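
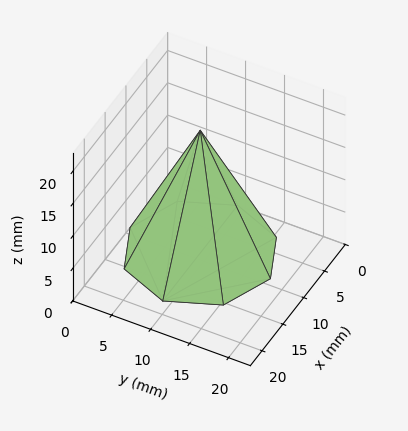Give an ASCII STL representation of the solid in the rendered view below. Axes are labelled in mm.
Reading the render: the shape is a regular 8-sided pyramid, base circumscribed radius ≈ 9 mm, apex at z ≈ 19 mm (dimensions read to the nearest mm from the axis ticks). For the STL, each face is triangulated and given an outward normal.

solid part
  facet normal 0.0000 0.0000 -1.0000
    outer loop
      vertex 9.000 18.000 0.000
      vertex 15.364 15.364 0.000
      vertex 18.000 9.000 0.000
    endloop
  endfacet
  facet normal 0.0000 0.0000 -1.0000
    outer loop
      vertex 2.636 15.364 0.000
      vertex 9.000 18.000 0.000
      vertex 18.000 9.000 0.000
    endloop
  endfacet
  facet normal 0.0000 0.0000 -1.0000
    outer loop
      vertex 0.000 9.000 0.000
      vertex 2.636 15.364 0.000
      vertex 18.000 9.000 0.000
    endloop
  endfacet
  facet normal 0.0000 0.0000 -1.0000
    outer loop
      vertex 2.636 2.636 0.000
      vertex 0.000 9.000 0.000
      vertex 18.000 9.000 0.000
    endloop
  endfacet
  facet normal 0.0000 0.0000 -1.0000
    outer loop
      vertex 9.000 0.000 0.000
      vertex 2.636 2.636 0.000
      vertex 18.000 9.000 0.000
    endloop
  endfacet
  facet normal 0.0000 0.0000 -1.0000
    outer loop
      vertex 15.364 2.636 0.000
      vertex 9.000 0.000 0.000
      vertex 18.000 9.000 0.000
    endloop
  endfacet
  facet normal 0.8464 0.3506 0.4009
    outer loop
      vertex 18.000 9.000 0.000
      vertex 15.364 15.364 0.000
      vertex 9.000 9.000 19.000
    endloop
  endfacet
  facet normal 0.3506 0.8464 0.4009
    outer loop
      vertex 15.364 15.364 0.000
      vertex 9.000 18.000 0.000
      vertex 9.000 9.000 19.000
    endloop
  endfacet
  facet normal -0.3506 0.8464 0.4009
    outer loop
      vertex 9.000 18.000 0.000
      vertex 2.636 15.364 0.000
      vertex 9.000 9.000 19.000
    endloop
  endfacet
  facet normal -0.8464 0.3506 0.4009
    outer loop
      vertex 2.636 15.364 0.000
      vertex 0.000 9.000 0.000
      vertex 9.000 9.000 19.000
    endloop
  endfacet
  facet normal -0.8464 -0.3506 0.4009
    outer loop
      vertex 0.000 9.000 0.000
      vertex 2.636 2.636 0.000
      vertex 9.000 9.000 19.000
    endloop
  endfacet
  facet normal -0.3506 -0.8464 0.4009
    outer loop
      vertex 2.636 2.636 0.000
      vertex 9.000 0.000 0.000
      vertex 9.000 9.000 19.000
    endloop
  endfacet
  facet normal 0.3506 -0.8464 0.4009
    outer loop
      vertex 9.000 0.000 0.000
      vertex 15.364 2.636 0.000
      vertex 9.000 9.000 19.000
    endloop
  endfacet
  facet normal 0.8464 -0.3506 0.4009
    outer loop
      vertex 15.364 2.636 0.000
      vertex 18.000 9.000 0.000
      vertex 9.000 9.000 19.000
    endloop
  endfacet
endsolid part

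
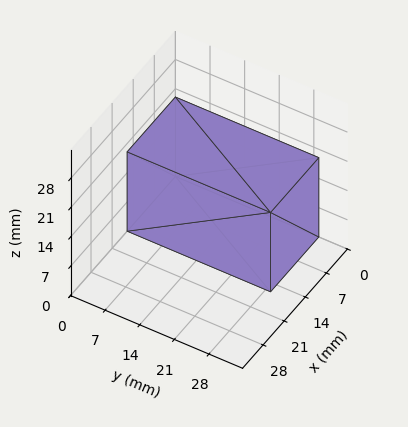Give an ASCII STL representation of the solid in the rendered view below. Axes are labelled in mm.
Reading the render: the shape is a rectangular box, roughly 16 × 29 mm footprint and 19 mm tall (dimensions read to the nearest mm from the axis ticks). For the STL, each face is triangulated and given an outward normal.

solid part
  facet normal 0.0000 0.0000 -1.0000
    outer loop
      vertex 16.00 29.00 0.00
      vertex 16.00 0.00 0.00
      vertex 0.00 0.00 0.00
    endloop
  endfacet
  facet normal 0.0000 0.0000 -1.0000
    outer loop
      vertex 0.00 29.00 0.00
      vertex 16.00 29.00 0.00
      vertex 0.00 0.00 0.00
    endloop
  endfacet
  facet normal 0.0000 0.0000 1.0000
    outer loop
      vertex 0.00 0.00 19.00
      vertex 16.00 0.00 19.00
      vertex 16.00 29.00 19.00
    endloop
  endfacet
  facet normal 0.0000 0.0000 1.0000
    outer loop
      vertex 0.00 0.00 19.00
      vertex 16.00 29.00 19.00
      vertex 0.00 29.00 19.00
    endloop
  endfacet
  facet normal 0.0000 -1.0000 0.0000
    outer loop
      vertex 0.00 0.00 0.00
      vertex 16.00 0.00 0.00
      vertex 16.00 0.00 19.00
    endloop
  endfacet
  facet normal 0.0000 -1.0000 0.0000
    outer loop
      vertex 0.00 0.00 0.00
      vertex 16.00 0.00 19.00
      vertex 0.00 0.00 19.00
    endloop
  endfacet
  facet normal 0.0000 1.0000 0.0000
    outer loop
      vertex 16.00 29.00 19.00
      vertex 16.00 29.00 0.00
      vertex 0.00 29.00 0.00
    endloop
  endfacet
  facet normal 0.0000 1.0000 0.0000
    outer loop
      vertex 0.00 29.00 19.00
      vertex 16.00 29.00 19.00
      vertex 0.00 29.00 0.00
    endloop
  endfacet
  facet normal -1.0000 0.0000 0.0000
    outer loop
      vertex 0.00 29.00 19.00
      vertex 0.00 29.00 0.00
      vertex 0.00 0.00 0.00
    endloop
  endfacet
  facet normal -1.0000 0.0000 0.0000
    outer loop
      vertex 0.00 0.00 19.00
      vertex 0.00 29.00 19.00
      vertex 0.00 0.00 0.00
    endloop
  endfacet
  facet normal 1.0000 0.0000 0.0000
    outer loop
      vertex 16.00 0.00 0.00
      vertex 16.00 29.00 0.00
      vertex 16.00 29.00 19.00
    endloop
  endfacet
  facet normal 1.0000 0.0000 0.0000
    outer loop
      vertex 16.00 0.00 0.00
      vertex 16.00 29.00 19.00
      vertex 16.00 0.00 19.00
    endloop
  endfacet
endsolid part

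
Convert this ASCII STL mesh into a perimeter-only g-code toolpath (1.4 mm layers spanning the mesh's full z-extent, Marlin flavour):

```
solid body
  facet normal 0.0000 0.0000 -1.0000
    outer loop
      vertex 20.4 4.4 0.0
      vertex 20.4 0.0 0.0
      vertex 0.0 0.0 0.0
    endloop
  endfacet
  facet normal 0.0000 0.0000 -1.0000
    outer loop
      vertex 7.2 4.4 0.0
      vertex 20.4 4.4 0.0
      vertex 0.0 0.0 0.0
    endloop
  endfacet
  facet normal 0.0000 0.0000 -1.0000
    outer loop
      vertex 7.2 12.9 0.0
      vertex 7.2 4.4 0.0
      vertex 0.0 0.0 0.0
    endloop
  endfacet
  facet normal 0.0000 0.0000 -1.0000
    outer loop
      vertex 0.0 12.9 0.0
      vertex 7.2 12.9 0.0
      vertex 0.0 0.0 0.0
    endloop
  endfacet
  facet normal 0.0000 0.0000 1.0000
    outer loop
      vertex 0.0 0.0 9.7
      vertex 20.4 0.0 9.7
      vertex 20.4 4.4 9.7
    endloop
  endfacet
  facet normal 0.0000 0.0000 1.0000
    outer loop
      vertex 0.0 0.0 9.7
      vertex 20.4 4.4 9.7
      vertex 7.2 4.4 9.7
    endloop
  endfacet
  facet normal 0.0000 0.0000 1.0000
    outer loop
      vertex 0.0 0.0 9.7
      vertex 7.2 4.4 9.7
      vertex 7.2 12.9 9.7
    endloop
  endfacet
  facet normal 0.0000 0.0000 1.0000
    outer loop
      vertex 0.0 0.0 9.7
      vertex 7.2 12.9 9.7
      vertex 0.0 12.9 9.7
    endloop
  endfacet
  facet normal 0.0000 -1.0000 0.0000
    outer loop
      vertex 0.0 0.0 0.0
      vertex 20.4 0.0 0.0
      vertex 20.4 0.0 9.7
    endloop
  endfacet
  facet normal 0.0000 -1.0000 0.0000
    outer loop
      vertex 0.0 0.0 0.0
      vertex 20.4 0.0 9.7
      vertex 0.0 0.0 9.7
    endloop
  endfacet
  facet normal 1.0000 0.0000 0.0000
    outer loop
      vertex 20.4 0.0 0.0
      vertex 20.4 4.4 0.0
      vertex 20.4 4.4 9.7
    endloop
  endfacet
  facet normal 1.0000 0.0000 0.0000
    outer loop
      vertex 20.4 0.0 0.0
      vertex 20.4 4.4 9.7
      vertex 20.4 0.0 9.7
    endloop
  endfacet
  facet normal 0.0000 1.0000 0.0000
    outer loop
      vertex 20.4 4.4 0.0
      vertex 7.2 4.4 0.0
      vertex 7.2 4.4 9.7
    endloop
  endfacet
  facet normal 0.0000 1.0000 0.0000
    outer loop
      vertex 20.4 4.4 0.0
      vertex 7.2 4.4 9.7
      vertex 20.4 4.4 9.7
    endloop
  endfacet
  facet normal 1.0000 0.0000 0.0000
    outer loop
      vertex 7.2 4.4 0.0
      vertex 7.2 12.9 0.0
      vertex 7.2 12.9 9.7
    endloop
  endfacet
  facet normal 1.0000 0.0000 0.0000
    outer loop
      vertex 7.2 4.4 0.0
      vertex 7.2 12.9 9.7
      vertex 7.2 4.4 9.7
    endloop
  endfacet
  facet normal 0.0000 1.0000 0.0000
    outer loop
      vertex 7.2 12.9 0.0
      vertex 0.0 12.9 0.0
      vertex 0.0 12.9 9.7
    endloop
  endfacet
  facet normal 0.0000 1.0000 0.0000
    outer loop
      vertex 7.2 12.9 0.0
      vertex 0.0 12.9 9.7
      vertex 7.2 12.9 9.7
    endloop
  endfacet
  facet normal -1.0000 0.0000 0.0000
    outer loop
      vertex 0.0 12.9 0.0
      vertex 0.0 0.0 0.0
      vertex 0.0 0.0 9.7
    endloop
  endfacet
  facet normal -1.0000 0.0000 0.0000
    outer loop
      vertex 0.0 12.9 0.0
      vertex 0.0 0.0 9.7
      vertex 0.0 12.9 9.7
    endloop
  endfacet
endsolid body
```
; perimeter-only toolpath
G21 ; units = mm
G90 ; absolute positioning
G28 ; home
; layer 1
G0 Z1.4
G0 X0.0 Y0.0
G1 X20.4 Y0.0
G1 X20.4 Y4.4
G1 X7.2 Y4.4
G1 X7.2 Y12.9
G1 X0.0 Y12.9
G1 X0.0 Y0.0
; layer 2
G0 Z2.8
G0 X0.0 Y0.0
G1 X20.4 Y0.0
G1 X20.4 Y4.4
G1 X7.2 Y4.4
G1 X7.2 Y12.9
G1 X0.0 Y12.9
G1 X0.0 Y0.0
; layer 3
G0 Z4.2
G0 X0.0 Y0.0
G1 X20.4 Y0.0
G1 X20.4 Y4.4
G1 X7.2 Y4.4
G1 X7.2 Y12.9
G1 X0.0 Y12.9
G1 X0.0 Y0.0
; layer 4
G0 Z5.5
G0 X0.0 Y0.0
G1 X20.4 Y0.0
G1 X20.4 Y4.4
G1 X7.2 Y4.4
G1 X7.2 Y12.9
G1 X0.0 Y12.9
G1 X0.0 Y0.0
; layer 5
G0 Z6.9
G0 X0.0 Y0.0
G1 X20.4 Y0.0
G1 X20.4 Y4.4
G1 X7.2 Y4.4
G1 X7.2 Y12.9
G1 X0.0 Y12.9
G1 X0.0 Y0.0
; layer 6
G0 Z8.3
G0 X0.0 Y0.0
G1 X20.4 Y0.0
G1 X20.4 Y4.4
G1 X7.2 Y4.4
G1 X7.2 Y12.9
G1 X0.0 Y12.9
G1 X0.0 Y0.0
; layer 7
G0 Z9.7
G0 X0.0 Y0.0
G1 X20.4 Y0.0
G1 X20.4 Y4.4
G1 X7.2 Y4.4
G1 X7.2 Y12.9
G1 X0.0 Y12.9
G1 X0.0 Y0.0
M2 ; end

The solid is an L-shaped prism: outer 20.4 × 12.9 mm, arm thicknesses ≈ 4.4 mm (horizontal) and 7.2 mm (vertical), extruded 9.7 mm in z. Slicing at Δz = 1.4 mm — 7 equal slices spanning the solid's height, so layer i sits at z = i·h/7 — gives 7 non-empty perimeters. Each is a 6-segment closed polygon; G0 lifts to the layer z and rapids to the start vertex, then G1 traces the edges.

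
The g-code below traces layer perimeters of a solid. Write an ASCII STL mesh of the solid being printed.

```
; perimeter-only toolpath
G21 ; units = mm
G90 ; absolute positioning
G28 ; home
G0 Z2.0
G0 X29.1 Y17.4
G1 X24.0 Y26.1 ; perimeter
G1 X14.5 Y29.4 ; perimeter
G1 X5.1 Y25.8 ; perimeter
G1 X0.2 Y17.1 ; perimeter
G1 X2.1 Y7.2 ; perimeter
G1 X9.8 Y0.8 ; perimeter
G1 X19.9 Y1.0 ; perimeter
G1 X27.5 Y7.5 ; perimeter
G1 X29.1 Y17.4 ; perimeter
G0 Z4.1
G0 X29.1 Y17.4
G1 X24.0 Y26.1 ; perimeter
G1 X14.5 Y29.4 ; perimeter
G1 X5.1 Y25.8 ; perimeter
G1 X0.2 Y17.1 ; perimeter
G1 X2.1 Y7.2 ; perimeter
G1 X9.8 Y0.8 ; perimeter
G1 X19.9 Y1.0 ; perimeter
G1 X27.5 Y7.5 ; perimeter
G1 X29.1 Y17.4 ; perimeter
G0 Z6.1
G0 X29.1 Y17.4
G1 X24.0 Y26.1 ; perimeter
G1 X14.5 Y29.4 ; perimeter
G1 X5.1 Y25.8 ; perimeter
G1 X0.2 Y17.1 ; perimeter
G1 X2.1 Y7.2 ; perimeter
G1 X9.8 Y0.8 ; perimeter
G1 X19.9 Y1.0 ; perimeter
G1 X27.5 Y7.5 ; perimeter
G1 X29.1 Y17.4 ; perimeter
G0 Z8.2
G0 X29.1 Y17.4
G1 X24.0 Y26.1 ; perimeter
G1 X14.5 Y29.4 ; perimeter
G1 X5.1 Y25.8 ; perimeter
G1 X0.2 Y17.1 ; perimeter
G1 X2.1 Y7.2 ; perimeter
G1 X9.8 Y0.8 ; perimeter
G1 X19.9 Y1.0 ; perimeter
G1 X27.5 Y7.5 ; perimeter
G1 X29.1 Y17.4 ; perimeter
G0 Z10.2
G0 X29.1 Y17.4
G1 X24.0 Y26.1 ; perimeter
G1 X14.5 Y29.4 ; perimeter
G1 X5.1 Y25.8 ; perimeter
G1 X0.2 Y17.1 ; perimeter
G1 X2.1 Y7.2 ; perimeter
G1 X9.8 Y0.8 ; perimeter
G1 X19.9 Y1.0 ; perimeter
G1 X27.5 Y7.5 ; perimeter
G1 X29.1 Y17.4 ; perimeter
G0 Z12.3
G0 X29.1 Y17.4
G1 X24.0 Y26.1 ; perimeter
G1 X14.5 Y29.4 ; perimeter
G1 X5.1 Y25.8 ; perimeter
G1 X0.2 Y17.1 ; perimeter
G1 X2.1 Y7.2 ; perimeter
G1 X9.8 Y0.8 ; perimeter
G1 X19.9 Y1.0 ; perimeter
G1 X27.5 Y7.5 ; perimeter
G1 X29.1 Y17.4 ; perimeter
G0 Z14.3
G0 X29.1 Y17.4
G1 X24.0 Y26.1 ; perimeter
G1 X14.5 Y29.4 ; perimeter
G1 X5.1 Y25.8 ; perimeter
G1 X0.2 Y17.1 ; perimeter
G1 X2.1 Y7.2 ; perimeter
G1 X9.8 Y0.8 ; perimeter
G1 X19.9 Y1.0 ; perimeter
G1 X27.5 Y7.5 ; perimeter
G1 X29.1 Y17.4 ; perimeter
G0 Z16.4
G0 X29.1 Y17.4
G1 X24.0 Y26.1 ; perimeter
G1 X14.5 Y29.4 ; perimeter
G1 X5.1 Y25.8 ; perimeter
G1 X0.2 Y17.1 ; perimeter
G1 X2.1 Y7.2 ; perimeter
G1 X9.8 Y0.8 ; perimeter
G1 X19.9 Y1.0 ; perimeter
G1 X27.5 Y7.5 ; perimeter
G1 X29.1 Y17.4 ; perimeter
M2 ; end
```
solid part
  facet normal 0.0000 0.0000 -1.0000
    outer loop
      vertex 14.5 29.4 0.0
      vertex 24.0 26.1 0.0
      vertex 29.1 17.4 0.0
    endloop
  endfacet
  facet normal 0.0000 0.0000 -1.0000
    outer loop
      vertex 5.1 25.8 0.0
      vertex 14.5 29.4 0.0
      vertex 29.1 17.4 0.0
    endloop
  endfacet
  facet normal 0.0000 0.0000 -1.0000
    outer loop
      vertex 0.2 17.1 0.0
      vertex 5.1 25.8 0.0
      vertex 29.1 17.4 0.0
    endloop
  endfacet
  facet normal 0.0000 0.0000 -1.0000
    outer loop
      vertex 2.1 7.2 0.0
      vertex 0.2 17.1 0.0
      vertex 29.1 17.4 0.0
    endloop
  endfacet
  facet normal 0.0000 0.0000 -1.0000
    outer loop
      vertex 9.8 0.8 0.0
      vertex 2.1 7.2 0.0
      vertex 29.1 17.4 0.0
    endloop
  endfacet
  facet normal 0.0000 0.0000 -1.0000
    outer loop
      vertex 19.9 1.0 0.0
      vertex 9.8 0.8 0.0
      vertex 29.1 17.4 0.0
    endloop
  endfacet
  facet normal 0.0000 0.0000 -1.0000
    outer loop
      vertex 27.5 7.5 0.0
      vertex 19.9 1.0 0.0
      vertex 29.1 17.4 0.0
    endloop
  endfacet
  facet normal 0.0000 0.0000 1.0000
    outer loop
      vertex 29.1 17.4 16.4
      vertex 24.0 26.1 16.4
      vertex 14.5 29.4 16.4
    endloop
  endfacet
  facet normal 0.0000 0.0000 1.0000
    outer loop
      vertex 29.1 17.4 16.4
      vertex 14.5 29.4 16.4
      vertex 5.1 25.8 16.4
    endloop
  endfacet
  facet normal 0.0000 0.0000 1.0000
    outer loop
      vertex 29.1 17.4 16.4
      vertex 5.1 25.8 16.4
      vertex 0.2 17.1 16.4
    endloop
  endfacet
  facet normal 0.0000 0.0000 1.0000
    outer loop
      vertex 29.1 17.4 16.4
      vertex 0.2 17.1 16.4
      vertex 2.1 7.2 16.4
    endloop
  endfacet
  facet normal 0.0000 0.0000 1.0000
    outer loop
      vertex 29.1 17.4 16.4
      vertex 2.1 7.2 16.4
      vertex 9.8 0.8 16.4
    endloop
  endfacet
  facet normal 0.0000 0.0000 1.0000
    outer loop
      vertex 29.1 17.4 16.4
      vertex 9.8 0.8 16.4
      vertex 19.9 1.0 16.4
    endloop
  endfacet
  facet normal 0.0000 0.0000 1.0000
    outer loop
      vertex 29.1 17.4 16.4
      vertex 19.9 1.0 16.4
      vertex 27.5 7.5 16.4
    endloop
  endfacet
  facet normal 0.8627 0.5057 0.0000
    outer loop
      vertex 29.1 17.4 0.0
      vertex 24.0 26.1 0.0
      vertex 24.0 26.1 16.4
    endloop
  endfacet
  facet normal 0.8627 0.5057 0.0000
    outer loop
      vertex 29.1 17.4 0.0
      vertex 24.0 26.1 16.4
      vertex 29.1 17.4 16.4
    endloop
  endfacet
  facet normal 0.3281 0.9446 0.0000
    outer loop
      vertex 24.0 26.1 0.0
      vertex 14.5 29.4 0.0
      vertex 14.5 29.4 16.4
    endloop
  endfacet
  facet normal 0.3281 0.9446 0.0000
    outer loop
      vertex 24.0 26.1 0.0
      vertex 14.5 29.4 16.4
      vertex 24.0 26.1 16.4
    endloop
  endfacet
  facet normal -0.3576 0.9339 0.0000
    outer loop
      vertex 14.5 29.4 0.0
      vertex 5.1 25.8 0.0
      vertex 5.1 25.8 16.4
    endloop
  endfacet
  facet normal -0.3576 0.9339 0.0000
    outer loop
      vertex 14.5 29.4 0.0
      vertex 5.1 25.8 16.4
      vertex 14.5 29.4 16.4
    endloop
  endfacet
  facet normal -0.8713 0.4907 0.0000
    outer loop
      vertex 5.1 25.8 0.0
      vertex 0.2 17.1 0.0
      vertex 0.2 17.1 16.4
    endloop
  endfacet
  facet normal -0.8713 0.4907 0.0000
    outer loop
      vertex 5.1 25.8 0.0
      vertex 0.2 17.1 16.4
      vertex 5.1 25.8 16.4
    endloop
  endfacet
  facet normal -0.9821 -0.1885 0.0000
    outer loop
      vertex 0.2 17.1 0.0
      vertex 2.1 7.2 0.0
      vertex 2.1 7.2 16.4
    endloop
  endfacet
  facet normal -0.9821 -0.1885 0.0000
    outer loop
      vertex 0.2 17.1 0.0
      vertex 2.1 7.2 16.4
      vertex 0.2 17.1 16.4
    endloop
  endfacet
  facet normal -0.6392 -0.7690 0.0000
    outer loop
      vertex 2.1 7.2 0.0
      vertex 9.8 0.8 0.0
      vertex 9.8 0.8 16.4
    endloop
  endfacet
  facet normal -0.6392 -0.7690 0.0000
    outer loop
      vertex 2.1 7.2 0.0
      vertex 9.8 0.8 16.4
      vertex 2.1 7.2 16.4
    endloop
  endfacet
  facet normal 0.0198 -0.9998 0.0000
    outer loop
      vertex 9.8 0.8 0.0
      vertex 19.9 1.0 0.0
      vertex 19.9 1.0 16.4
    endloop
  endfacet
  facet normal 0.0198 -0.9998 0.0000
    outer loop
      vertex 9.8 0.8 0.0
      vertex 19.9 1.0 16.4
      vertex 9.8 0.8 16.4
    endloop
  endfacet
  facet normal 0.6500 -0.7600 0.0000
    outer loop
      vertex 19.9 1.0 0.0
      vertex 27.5 7.5 0.0
      vertex 27.5 7.5 16.4
    endloop
  endfacet
  facet normal 0.6500 -0.7600 0.0000
    outer loop
      vertex 19.9 1.0 0.0
      vertex 27.5 7.5 16.4
      vertex 19.9 1.0 16.4
    endloop
  endfacet
  facet normal 0.9872 -0.1595 0.0000
    outer loop
      vertex 27.5 7.5 0.0
      vertex 29.1 17.4 0.0
      vertex 29.1 17.4 16.4
    endloop
  endfacet
  facet normal 0.9872 -0.1595 0.0000
    outer loop
      vertex 27.5 7.5 0.0
      vertex 29.1 17.4 16.4
      vertex 27.5 7.5 16.4
    endloop
  endfacet
endsolid part

The G0 Z moves step by Δz≈2.0 mm. Every layer's G1 loop is the same polygon, so the solid is a straight extrusion of it from z=0 to z≈16.4. Closing with flat bottom and top caps and triangulating gives 32 facets — a regular 9-sided prism (a cylinder approximated with 9 flat sides), circumscribed radius ≈ 14.7 mm, height ≈ 16.4 mm.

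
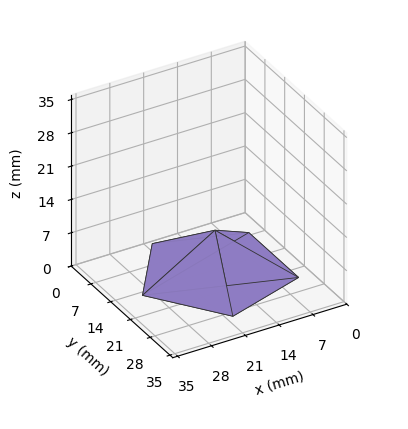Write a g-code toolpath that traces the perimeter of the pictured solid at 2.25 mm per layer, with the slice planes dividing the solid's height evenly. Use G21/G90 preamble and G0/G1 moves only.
Reading the render: the shape is a regular 5-sided pyramid, base circumscribed radius ≈ 15 mm, apex at z ≈ 9 mm (dimensions read to the nearest mm from the axis ticks). For the g-code, the solid's height is divided into equal slices at the stated Δz and each level perimeter traced with G1 moves after a G0 lift.

; perimeter-only toolpath
G21 ; units = mm
G90 ; absolute positioning
G28 ; home
; layer 1
G0 Z2.25
G0 X26.25 Y15.00
G1 X18.48 Y25.70
G1 X5.89 Y21.62
G1 X5.89 Y8.38
G1 X18.48 Y4.30
G1 X26.25 Y15.00
; layer 2
G0 Z4.50
G0 X22.50 Y15.00
G1 X17.32 Y22.13
G1 X8.93 Y19.41
G1 X8.93 Y10.59
G1 X17.32 Y7.87
G1 X22.50 Y15.00
; layer 3
G0 Z6.75
G0 X18.75 Y15.00
G1 X16.16 Y18.57
G1 X11.96 Y17.20
G1 X11.96 Y12.79
G1 X16.16 Y11.43
G1 X18.75 Y15.00
M2 ; end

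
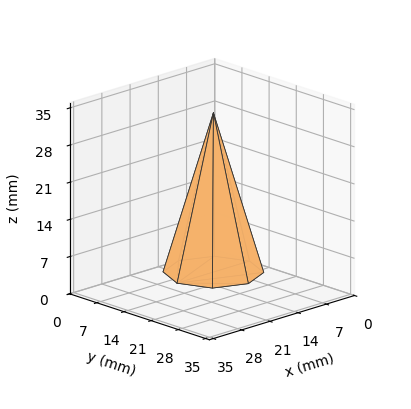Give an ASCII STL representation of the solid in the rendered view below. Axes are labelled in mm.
Reading the render: the shape is a regular 8-sided pyramid, base circumscribed radius ≈ 9 mm, apex at z ≈ 30 mm (dimensions read to the nearest mm from the axis ticks). For the STL, each face is triangulated and given an outward normal.

solid part
  facet normal 0.0000 0.0000 -1.0000
    outer loop
      vertex 9.00 18.00 0.00
      vertex 15.36 15.36 0.00
      vertex 18.00 9.00 0.00
    endloop
  endfacet
  facet normal 0.0000 0.0000 -1.0000
    outer loop
      vertex 2.64 15.36 0.00
      vertex 9.00 18.00 0.00
      vertex 18.00 9.00 0.00
    endloop
  endfacet
  facet normal 0.0000 0.0000 -1.0000
    outer loop
      vertex 0.00 9.00 0.00
      vertex 2.64 15.36 0.00
      vertex 18.00 9.00 0.00
    endloop
  endfacet
  facet normal 0.0000 0.0000 -1.0000
    outer loop
      vertex 2.64 2.64 0.00
      vertex 0.00 9.00 0.00
      vertex 18.00 9.00 0.00
    endloop
  endfacet
  facet normal 0.0000 0.0000 -1.0000
    outer loop
      vertex 9.00 0.00 0.00
      vertex 2.64 2.64 0.00
      vertex 18.00 9.00 0.00
    endloop
  endfacet
  facet normal 0.0000 0.0000 -1.0000
    outer loop
      vertex 15.36 2.64 0.00
      vertex 9.00 0.00 0.00
      vertex 18.00 9.00 0.00
    endloop
  endfacet
  facet normal 0.8901 0.3695 0.2670
    outer loop
      vertex 18.00 9.00 0.00
      vertex 15.36 15.36 0.00
      vertex 9.00 9.00 30.00
    endloop
  endfacet
  facet normal 0.3695 0.8901 0.2670
    outer loop
      vertex 15.36 15.36 0.00
      vertex 9.00 18.00 0.00
      vertex 9.00 9.00 30.00
    endloop
  endfacet
  facet normal -0.3695 0.8901 0.2670
    outer loop
      vertex 9.00 18.00 0.00
      vertex 2.64 15.36 0.00
      vertex 9.00 9.00 30.00
    endloop
  endfacet
  facet normal -0.8901 0.3695 0.2670
    outer loop
      vertex 2.64 15.36 0.00
      vertex 0.00 9.00 0.00
      vertex 9.00 9.00 30.00
    endloop
  endfacet
  facet normal -0.8901 -0.3695 0.2670
    outer loop
      vertex 0.00 9.00 0.00
      vertex 2.64 2.64 0.00
      vertex 9.00 9.00 30.00
    endloop
  endfacet
  facet normal -0.3695 -0.8901 0.2670
    outer loop
      vertex 2.64 2.64 0.00
      vertex 9.00 0.00 0.00
      vertex 9.00 9.00 30.00
    endloop
  endfacet
  facet normal 0.3695 -0.8901 0.2670
    outer loop
      vertex 9.00 0.00 0.00
      vertex 15.36 2.64 0.00
      vertex 9.00 9.00 30.00
    endloop
  endfacet
  facet normal 0.8901 -0.3695 0.2670
    outer loop
      vertex 15.36 2.64 0.00
      vertex 18.00 9.00 0.00
      vertex 9.00 9.00 30.00
    endloop
  endfacet
endsolid part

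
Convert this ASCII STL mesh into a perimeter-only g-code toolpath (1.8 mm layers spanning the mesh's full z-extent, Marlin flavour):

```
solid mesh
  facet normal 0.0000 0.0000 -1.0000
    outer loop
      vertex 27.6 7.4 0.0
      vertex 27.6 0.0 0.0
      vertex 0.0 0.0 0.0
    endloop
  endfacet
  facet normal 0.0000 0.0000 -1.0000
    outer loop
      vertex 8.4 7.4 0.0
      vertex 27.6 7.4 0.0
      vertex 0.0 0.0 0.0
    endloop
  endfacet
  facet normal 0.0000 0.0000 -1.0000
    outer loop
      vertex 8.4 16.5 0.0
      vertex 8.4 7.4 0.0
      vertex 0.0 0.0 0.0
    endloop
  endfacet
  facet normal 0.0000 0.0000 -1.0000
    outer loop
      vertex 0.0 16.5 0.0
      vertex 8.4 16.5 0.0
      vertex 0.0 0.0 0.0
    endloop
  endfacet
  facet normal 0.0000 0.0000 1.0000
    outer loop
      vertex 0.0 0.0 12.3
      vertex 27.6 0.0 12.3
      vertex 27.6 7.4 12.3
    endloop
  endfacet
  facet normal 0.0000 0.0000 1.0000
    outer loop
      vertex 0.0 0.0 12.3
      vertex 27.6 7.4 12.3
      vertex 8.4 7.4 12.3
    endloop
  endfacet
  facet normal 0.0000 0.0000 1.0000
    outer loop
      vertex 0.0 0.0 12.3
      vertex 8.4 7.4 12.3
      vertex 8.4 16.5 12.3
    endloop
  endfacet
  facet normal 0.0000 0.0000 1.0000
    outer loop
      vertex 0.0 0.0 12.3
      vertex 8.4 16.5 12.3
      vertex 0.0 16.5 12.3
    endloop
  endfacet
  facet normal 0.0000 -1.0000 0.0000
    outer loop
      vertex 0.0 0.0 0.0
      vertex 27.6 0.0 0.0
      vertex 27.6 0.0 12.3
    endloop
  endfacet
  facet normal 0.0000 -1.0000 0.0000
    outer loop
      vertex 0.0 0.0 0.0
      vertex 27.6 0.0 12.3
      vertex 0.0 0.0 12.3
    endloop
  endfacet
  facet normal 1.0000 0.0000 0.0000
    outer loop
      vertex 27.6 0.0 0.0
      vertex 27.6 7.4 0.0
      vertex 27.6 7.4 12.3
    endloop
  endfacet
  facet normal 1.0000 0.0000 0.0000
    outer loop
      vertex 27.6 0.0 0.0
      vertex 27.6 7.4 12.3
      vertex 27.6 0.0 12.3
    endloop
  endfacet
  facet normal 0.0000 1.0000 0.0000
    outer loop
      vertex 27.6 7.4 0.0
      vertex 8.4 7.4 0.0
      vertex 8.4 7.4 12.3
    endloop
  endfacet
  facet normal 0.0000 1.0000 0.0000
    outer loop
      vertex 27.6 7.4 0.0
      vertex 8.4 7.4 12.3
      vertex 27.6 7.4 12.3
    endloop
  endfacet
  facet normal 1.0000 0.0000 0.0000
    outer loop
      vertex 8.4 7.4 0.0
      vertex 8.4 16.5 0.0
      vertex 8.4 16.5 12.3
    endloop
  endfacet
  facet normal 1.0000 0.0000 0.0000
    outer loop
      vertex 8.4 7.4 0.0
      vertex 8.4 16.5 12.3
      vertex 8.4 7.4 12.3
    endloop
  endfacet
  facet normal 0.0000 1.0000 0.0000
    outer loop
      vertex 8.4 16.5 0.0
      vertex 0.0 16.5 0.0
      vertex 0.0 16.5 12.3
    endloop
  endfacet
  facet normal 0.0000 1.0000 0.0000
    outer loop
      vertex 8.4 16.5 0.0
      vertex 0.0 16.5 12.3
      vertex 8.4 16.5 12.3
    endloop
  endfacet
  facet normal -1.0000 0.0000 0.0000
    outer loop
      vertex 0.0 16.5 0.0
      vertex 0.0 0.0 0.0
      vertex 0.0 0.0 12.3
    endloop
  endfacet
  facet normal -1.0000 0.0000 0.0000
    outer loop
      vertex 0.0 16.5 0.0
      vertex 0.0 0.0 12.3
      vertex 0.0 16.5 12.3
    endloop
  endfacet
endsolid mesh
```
; perimeter-only toolpath
G21 ; units = mm
G90 ; absolute positioning
G28 ; home
; layer 1
G0 Z1.8
G0 X0.0 Y0.0
G1 X27.6 Y0.0
G1 X27.6 Y7.4
G1 X8.4 Y7.4
G1 X8.4 Y16.5
G1 X0.0 Y16.5
G1 X0.0 Y0.0
; layer 2
G0 Z3.5
G0 X0.0 Y0.0
G1 X27.6 Y0.0
G1 X27.6 Y7.4
G1 X8.4 Y7.4
G1 X8.4 Y16.5
G1 X0.0 Y16.5
G1 X0.0 Y0.0
; layer 3
G0 Z5.3
G0 X0.0 Y0.0
G1 X27.6 Y0.0
G1 X27.6 Y7.4
G1 X8.4 Y7.4
G1 X8.4 Y16.5
G1 X0.0 Y16.5
G1 X0.0 Y0.0
; layer 4
G0 Z7.0
G0 X0.0 Y0.0
G1 X27.6 Y0.0
G1 X27.6 Y7.4
G1 X8.4 Y7.4
G1 X8.4 Y16.5
G1 X0.0 Y16.5
G1 X0.0 Y0.0
; layer 5
G0 Z8.8
G0 X0.0 Y0.0
G1 X27.6 Y0.0
G1 X27.6 Y7.4
G1 X8.4 Y7.4
G1 X8.4 Y16.5
G1 X0.0 Y16.5
G1 X0.0 Y0.0
; layer 6
G0 Z10.5
G0 X0.0 Y0.0
G1 X27.6 Y0.0
G1 X27.6 Y7.4
G1 X8.4 Y7.4
G1 X8.4 Y16.5
G1 X0.0 Y16.5
G1 X0.0 Y0.0
; layer 7
G0 Z12.3
G0 X0.0 Y0.0
G1 X27.6 Y0.0
G1 X27.6 Y7.4
G1 X8.4 Y7.4
G1 X8.4 Y16.5
G1 X0.0 Y16.5
G1 X0.0 Y0.0
M2 ; end

The solid is an L-shaped prism: outer 27.6 × 16.5 mm, arm thicknesses ≈ 7.4 mm (horizontal) and 8.4 mm (vertical), extruded 12.3 mm in z. Slicing at Δz = 1.8 mm — 7 equal slices spanning the solid's height, so layer i sits at z = i·h/7 — gives 7 non-empty perimeters. Each is a 6-segment closed polygon; G0 lifts to the layer z and rapids to the start vertex, then G1 traces the edges.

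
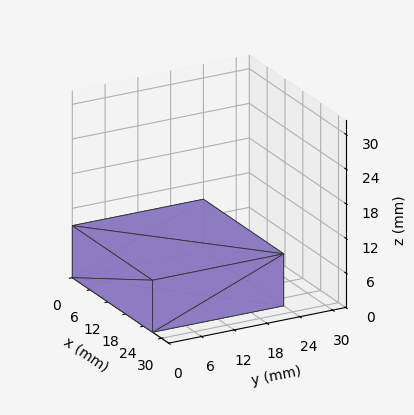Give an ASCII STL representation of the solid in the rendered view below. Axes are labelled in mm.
Reading the render: the shape is a rectangular box, roughly 27 × 24 mm footprint and 9 mm tall (dimensions read to the nearest mm from the axis ticks). For the STL, each face is triangulated and given an outward normal.

solid part
  facet normal 0.0000 0.0000 -1.0000
    outer loop
      vertex 27.000 24.000 0.000
      vertex 27.000 0.000 0.000
      vertex 0.000 0.000 0.000
    endloop
  endfacet
  facet normal 0.0000 0.0000 -1.0000
    outer loop
      vertex 0.000 24.000 0.000
      vertex 27.000 24.000 0.000
      vertex 0.000 0.000 0.000
    endloop
  endfacet
  facet normal 0.0000 0.0000 1.0000
    outer loop
      vertex 0.000 0.000 9.000
      vertex 27.000 0.000 9.000
      vertex 27.000 24.000 9.000
    endloop
  endfacet
  facet normal 0.0000 0.0000 1.0000
    outer loop
      vertex 0.000 0.000 9.000
      vertex 27.000 24.000 9.000
      vertex 0.000 24.000 9.000
    endloop
  endfacet
  facet normal 0.0000 -1.0000 0.0000
    outer loop
      vertex 0.000 0.000 0.000
      vertex 27.000 0.000 0.000
      vertex 27.000 0.000 9.000
    endloop
  endfacet
  facet normal 0.0000 -1.0000 0.0000
    outer loop
      vertex 0.000 0.000 0.000
      vertex 27.000 0.000 9.000
      vertex 0.000 0.000 9.000
    endloop
  endfacet
  facet normal 0.0000 1.0000 0.0000
    outer loop
      vertex 27.000 24.000 9.000
      vertex 27.000 24.000 0.000
      vertex 0.000 24.000 0.000
    endloop
  endfacet
  facet normal 0.0000 1.0000 0.0000
    outer loop
      vertex 0.000 24.000 9.000
      vertex 27.000 24.000 9.000
      vertex 0.000 24.000 0.000
    endloop
  endfacet
  facet normal -1.0000 0.0000 0.0000
    outer loop
      vertex 0.000 24.000 9.000
      vertex 0.000 24.000 0.000
      vertex 0.000 0.000 0.000
    endloop
  endfacet
  facet normal -1.0000 0.0000 0.0000
    outer loop
      vertex 0.000 0.000 9.000
      vertex 0.000 24.000 9.000
      vertex 0.000 0.000 0.000
    endloop
  endfacet
  facet normal 1.0000 0.0000 0.0000
    outer loop
      vertex 27.000 0.000 0.000
      vertex 27.000 24.000 0.000
      vertex 27.000 24.000 9.000
    endloop
  endfacet
  facet normal 1.0000 0.0000 0.0000
    outer loop
      vertex 27.000 0.000 0.000
      vertex 27.000 24.000 9.000
      vertex 27.000 0.000 9.000
    endloop
  endfacet
endsolid part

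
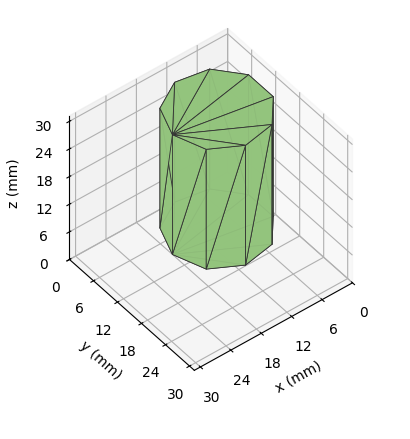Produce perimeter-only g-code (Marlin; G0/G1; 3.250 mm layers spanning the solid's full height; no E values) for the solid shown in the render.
Reading the render: the shape is a regular 9-sided prism (a cylinder approximated with 9 flat sides), circumscribed radius ≈ 9 mm, height ≈ 26 mm (dimensions read to the nearest mm from the axis ticks). For the g-code, the solid's height is divided into equal slices at the stated Δz and each level perimeter traced with G1 moves after a G0 lift.

; perimeter-only toolpath
G21 ; units = mm
G90 ; absolute positioning
G28 ; home
; layer 1
G0 Z3.250
G0 X18.000 Y9.000
G1 X15.894 Y14.785
G1 X10.563 Y17.863
G1 X4.500 Y16.794
G1 X0.543 Y12.078
G1 X0.543 Y5.922
G1 X4.500 Y1.206
G1 X10.563 Y0.137
G1 X15.894 Y3.215
G1 X18.000 Y9.000
; layer 2
G0 Z6.500
G0 X18.000 Y9.000
G1 X15.894 Y14.785
G1 X10.563 Y17.863
G1 X4.500 Y16.794
G1 X0.543 Y12.078
G1 X0.543 Y5.922
G1 X4.500 Y1.206
G1 X10.563 Y0.137
G1 X15.894 Y3.215
G1 X18.000 Y9.000
; layer 3
G0 Z9.750
G0 X18.000 Y9.000
G1 X15.894 Y14.785
G1 X10.563 Y17.863
G1 X4.500 Y16.794
G1 X0.543 Y12.078
G1 X0.543 Y5.922
G1 X4.500 Y1.206
G1 X10.563 Y0.137
G1 X15.894 Y3.215
G1 X18.000 Y9.000
; layer 4
G0 Z13.000
G0 X18.000 Y9.000
G1 X15.894 Y14.785
G1 X10.563 Y17.863
G1 X4.500 Y16.794
G1 X0.543 Y12.078
G1 X0.543 Y5.922
G1 X4.500 Y1.206
G1 X10.563 Y0.137
G1 X15.894 Y3.215
G1 X18.000 Y9.000
; layer 5
G0 Z16.250
G0 X18.000 Y9.000
G1 X15.894 Y14.785
G1 X10.563 Y17.863
G1 X4.500 Y16.794
G1 X0.543 Y12.078
G1 X0.543 Y5.922
G1 X4.500 Y1.206
G1 X10.563 Y0.137
G1 X15.894 Y3.215
G1 X18.000 Y9.000
; layer 6
G0 Z19.500
G0 X18.000 Y9.000
G1 X15.894 Y14.785
G1 X10.563 Y17.863
G1 X4.500 Y16.794
G1 X0.543 Y12.078
G1 X0.543 Y5.922
G1 X4.500 Y1.206
G1 X10.563 Y0.137
G1 X15.894 Y3.215
G1 X18.000 Y9.000
; layer 7
G0 Z22.750
G0 X18.000 Y9.000
G1 X15.894 Y14.785
G1 X10.563 Y17.863
G1 X4.500 Y16.794
G1 X0.543 Y12.078
G1 X0.543 Y5.922
G1 X4.500 Y1.206
G1 X10.563 Y0.137
G1 X15.894 Y3.215
G1 X18.000 Y9.000
; layer 8
G0 Z26.000
G0 X18.000 Y9.000
G1 X15.894 Y14.785
G1 X10.563 Y17.863
G1 X4.500 Y16.794
G1 X0.543 Y12.078
G1 X0.543 Y5.922
G1 X4.500 Y1.206
G1 X10.563 Y0.137
G1 X15.894 Y3.215
G1 X18.000 Y9.000
M2 ; end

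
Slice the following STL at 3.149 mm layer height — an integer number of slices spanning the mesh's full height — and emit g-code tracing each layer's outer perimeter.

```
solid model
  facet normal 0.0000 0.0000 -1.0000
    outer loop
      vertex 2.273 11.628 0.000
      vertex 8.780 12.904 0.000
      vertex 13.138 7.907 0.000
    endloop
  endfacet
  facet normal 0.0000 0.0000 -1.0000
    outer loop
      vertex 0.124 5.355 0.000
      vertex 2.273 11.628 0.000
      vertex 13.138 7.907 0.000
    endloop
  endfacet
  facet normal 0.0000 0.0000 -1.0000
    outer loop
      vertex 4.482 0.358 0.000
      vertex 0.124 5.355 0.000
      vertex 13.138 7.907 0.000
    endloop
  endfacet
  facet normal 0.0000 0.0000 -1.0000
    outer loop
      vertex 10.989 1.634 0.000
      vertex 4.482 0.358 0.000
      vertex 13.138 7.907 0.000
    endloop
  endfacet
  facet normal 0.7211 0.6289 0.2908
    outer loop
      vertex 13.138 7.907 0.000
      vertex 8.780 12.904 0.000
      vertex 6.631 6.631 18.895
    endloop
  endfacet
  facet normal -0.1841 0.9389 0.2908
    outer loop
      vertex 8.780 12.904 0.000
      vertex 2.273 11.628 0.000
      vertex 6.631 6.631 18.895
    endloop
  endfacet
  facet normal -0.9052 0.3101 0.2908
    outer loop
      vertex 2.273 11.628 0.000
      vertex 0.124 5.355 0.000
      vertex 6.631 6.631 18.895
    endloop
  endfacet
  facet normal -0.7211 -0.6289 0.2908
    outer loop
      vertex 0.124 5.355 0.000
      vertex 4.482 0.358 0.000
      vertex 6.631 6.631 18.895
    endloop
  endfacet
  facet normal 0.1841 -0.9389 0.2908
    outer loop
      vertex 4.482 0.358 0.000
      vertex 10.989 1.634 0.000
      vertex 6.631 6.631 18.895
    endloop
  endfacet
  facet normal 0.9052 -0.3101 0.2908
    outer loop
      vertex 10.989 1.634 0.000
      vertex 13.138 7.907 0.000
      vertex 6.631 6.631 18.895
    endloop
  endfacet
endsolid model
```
; perimeter-only toolpath
G21 ; units = mm
G90 ; absolute positioning
G28 ; home
; layer 1
G0 Z3.149
G0 X12.053 Y7.694
G1 X8.422 Y11.858
G1 X2.999 Y10.795
G1 X1.208 Y5.568
G1 X4.840 Y1.403
G1 X10.263 Y2.467
G1 X12.053 Y7.694
; layer 2
G0 Z6.298
G0 X10.969 Y7.482
G1 X8.064 Y10.813
G1 X3.726 Y9.962
G1 X2.293 Y5.780
G1 X5.198 Y2.449
G1 X9.536 Y3.300
G1 X10.969 Y7.482
; layer 3
G0 Z9.447
G0 X9.884 Y7.269
G1 X7.705 Y9.768
G1 X4.452 Y9.130
G1 X3.377 Y5.993
G1 X5.556 Y3.494
G1 X8.810 Y4.133
G1 X9.884 Y7.269
; layer 4
G0 Z12.597
G0 X8.800 Y7.056
G1 X7.347 Y8.722
G1 X5.178 Y8.297
G1 X4.462 Y6.206
G1 X5.915 Y4.540
G1 X8.084 Y4.965
G1 X8.800 Y7.056
; layer 5
G0 Z15.746
G0 X7.716 Y6.844
G1 X6.989 Y7.677
G1 X5.905 Y7.464
G1 X5.546 Y6.418
G1 X6.273 Y5.585
G1 X7.357 Y5.798
G1 X7.716 Y6.844
M2 ; end

The solid is a regular 6-sided pyramid, base circumscribed radius ≈ 6.63 mm, apex at z ≈ 18.9 mm. Slicing at Δz = 3.149 mm — 6 equal slices spanning the solid's height, so layer i sits at z = i·h/6 — gives 5 non-empty perimeters. Each is a 6-segment closed polygon; G0 lifts to the layer z and rapids to the start vertex, then G1 traces the edges. The cross-section shrinks linearly with z (the slice at the apex is degenerate and omitted).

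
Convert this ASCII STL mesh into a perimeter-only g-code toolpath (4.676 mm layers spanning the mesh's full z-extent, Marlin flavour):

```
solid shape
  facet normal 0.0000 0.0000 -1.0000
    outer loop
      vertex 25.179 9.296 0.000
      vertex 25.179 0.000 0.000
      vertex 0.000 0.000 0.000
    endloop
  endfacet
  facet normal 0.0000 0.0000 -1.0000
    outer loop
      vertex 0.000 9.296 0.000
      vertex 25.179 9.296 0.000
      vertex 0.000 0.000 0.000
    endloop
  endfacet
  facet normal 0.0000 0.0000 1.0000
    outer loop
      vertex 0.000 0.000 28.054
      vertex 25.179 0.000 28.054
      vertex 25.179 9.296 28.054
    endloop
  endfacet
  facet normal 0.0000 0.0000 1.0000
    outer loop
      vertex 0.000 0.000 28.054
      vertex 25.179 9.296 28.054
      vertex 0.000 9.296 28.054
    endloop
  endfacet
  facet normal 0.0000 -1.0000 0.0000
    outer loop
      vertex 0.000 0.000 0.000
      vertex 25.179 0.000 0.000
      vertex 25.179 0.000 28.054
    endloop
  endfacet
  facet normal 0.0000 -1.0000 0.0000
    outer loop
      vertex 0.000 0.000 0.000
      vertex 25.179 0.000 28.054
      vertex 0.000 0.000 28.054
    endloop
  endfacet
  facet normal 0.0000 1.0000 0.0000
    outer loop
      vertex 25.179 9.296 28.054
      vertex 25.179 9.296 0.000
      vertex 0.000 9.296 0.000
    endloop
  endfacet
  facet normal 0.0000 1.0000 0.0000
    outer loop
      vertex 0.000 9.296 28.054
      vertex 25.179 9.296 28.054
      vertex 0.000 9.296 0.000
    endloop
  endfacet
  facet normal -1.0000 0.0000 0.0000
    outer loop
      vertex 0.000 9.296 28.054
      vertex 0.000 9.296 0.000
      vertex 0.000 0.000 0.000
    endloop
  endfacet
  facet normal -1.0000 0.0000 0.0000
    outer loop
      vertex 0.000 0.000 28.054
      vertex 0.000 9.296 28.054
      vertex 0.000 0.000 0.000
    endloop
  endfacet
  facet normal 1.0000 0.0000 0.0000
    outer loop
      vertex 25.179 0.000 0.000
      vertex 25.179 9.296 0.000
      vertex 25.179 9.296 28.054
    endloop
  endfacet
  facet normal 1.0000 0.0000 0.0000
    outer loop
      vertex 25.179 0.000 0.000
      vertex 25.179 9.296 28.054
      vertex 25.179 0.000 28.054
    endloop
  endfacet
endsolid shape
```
; perimeter-only toolpath
G21 ; units = mm
G90 ; absolute positioning
G28 ; home
; layer 1
G0 Z4.676
G0 X0.000 Y0.000
G1 X25.179 Y0.000
G1 X25.179 Y9.296
G1 X0.000 Y9.296
G1 X0.000 Y0.000
; layer 2
G0 Z9.351
G0 X0.000 Y0.000
G1 X25.179 Y0.000
G1 X25.179 Y9.296
G1 X0.000 Y9.296
G1 X0.000 Y0.000
; layer 3
G0 Z14.027
G0 X0.000 Y0.000
G1 X25.179 Y0.000
G1 X25.179 Y9.296
G1 X0.000 Y9.296
G1 X0.000 Y0.000
; layer 4
G0 Z18.703
G0 X0.000 Y0.000
G1 X25.179 Y0.000
G1 X25.179 Y9.296
G1 X0.000 Y9.296
G1 X0.000 Y0.000
; layer 5
G0 Z23.378
G0 X0.000 Y0.000
G1 X25.179 Y0.000
G1 X25.179 Y9.296
G1 X0.000 Y9.296
G1 X0.000 Y0.000
; layer 6
G0 Z28.054
G0 X0.000 Y0.000
G1 X25.179 Y0.000
G1 X25.179 Y9.296
G1 X0.000 Y9.296
G1 X0.000 Y0.000
M2 ; end

The solid is a rectangular box, roughly 25.2 × 9.3 mm footprint and 28.1 mm tall. Slicing at Δz = 4.676 mm — 6 equal slices spanning the solid's height, so layer i sits at z = i·h/6 — gives 6 non-empty perimeters. Each is a 4-segment closed polygon; G0 lifts to the layer z and rapids to the start vertex, then G1 traces the edges.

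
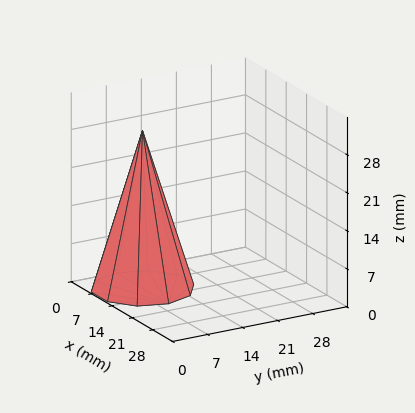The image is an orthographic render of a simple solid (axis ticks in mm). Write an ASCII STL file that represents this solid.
Reading the render: the shape is a regular 10-sided pyramid, base circumscribed radius ≈ 9 mm, apex at z ≈ 29 mm (dimensions read to the nearest mm from the axis ticks). For the STL, each face is triangulated and given an outward normal.

solid part
  facet normal 0.0000 0.0000 -1.0000
    outer loop
      vertex 11.8 17.6 0.0
      vertex 16.3 14.3 0.0
      vertex 18.0 9.0 0.0
    endloop
  endfacet
  facet normal 0.0000 0.0000 -1.0000
    outer loop
      vertex 6.2 17.6 0.0
      vertex 11.8 17.6 0.0
      vertex 18.0 9.0 0.0
    endloop
  endfacet
  facet normal 0.0000 0.0000 -1.0000
    outer loop
      vertex 1.7 14.3 0.0
      vertex 6.2 17.6 0.0
      vertex 18.0 9.0 0.0
    endloop
  endfacet
  facet normal 0.0000 0.0000 -1.0000
    outer loop
      vertex 0.0 9.0 0.0
      vertex 1.7 14.3 0.0
      vertex 18.0 9.0 0.0
    endloop
  endfacet
  facet normal 0.0000 0.0000 -1.0000
    outer loop
      vertex 1.7 3.7 0.0
      vertex 0.0 9.0 0.0
      vertex 18.0 9.0 0.0
    endloop
  endfacet
  facet normal 0.0000 0.0000 -1.0000
    outer loop
      vertex 6.2 0.4 0.0
      vertex 1.7 3.7 0.0
      vertex 18.0 9.0 0.0
    endloop
  endfacet
  facet normal 0.0000 0.0000 -1.0000
    outer loop
      vertex 11.8 0.4 0.0
      vertex 6.2 0.4 0.0
      vertex 18.0 9.0 0.0
    endloop
  endfacet
  facet normal 0.0000 0.0000 -1.0000
    outer loop
      vertex 16.3 3.7 0.0
      vertex 11.8 0.4 0.0
      vertex 18.0 9.0 0.0
    endloop
  endfacet
  facet normal 0.9132 0.2929 0.2834
    outer loop
      vertex 18.0 9.0 0.0
      vertex 16.3 14.3 0.0
      vertex 9.0 9.0 29.0
    endloop
  endfacet
  facet normal 0.5670 0.7732 0.2840
    outer loop
      vertex 16.3 14.3 0.0
      vertex 11.8 17.6 0.0
      vertex 9.0 9.0 29.0
    endloop
  endfacet
  facet normal 0.0000 0.9587 0.2843
    outer loop
      vertex 11.8 17.6 0.0
      vertex 6.2 17.6 0.0
      vertex 9.0 9.0 29.0
    endloop
  endfacet
  facet normal -0.5670 0.7732 0.2840
    outer loop
      vertex 6.2 17.6 0.0
      vertex 1.7 14.3 0.0
      vertex 9.0 9.0 29.0
    endloop
  endfacet
  facet normal -0.9132 0.2929 0.2834
    outer loop
      vertex 1.7 14.3 0.0
      vertex 0.0 9.0 0.0
      vertex 9.0 9.0 29.0
    endloop
  endfacet
  facet normal -0.9132 -0.2929 0.2834
    outer loop
      vertex 0.0 9.0 0.0
      vertex 1.7 3.7 0.0
      vertex 9.0 9.0 29.0
    endloop
  endfacet
  facet normal -0.5670 -0.7732 0.2840
    outer loop
      vertex 1.7 3.7 0.0
      vertex 6.2 0.4 0.0
      vertex 9.0 9.0 29.0
    endloop
  endfacet
  facet normal 0.0000 -0.9587 0.2843
    outer loop
      vertex 6.2 0.4 0.0
      vertex 11.8 0.4 0.0
      vertex 9.0 9.0 29.0
    endloop
  endfacet
  facet normal 0.5670 -0.7732 0.2840
    outer loop
      vertex 11.8 0.4 0.0
      vertex 16.3 3.7 0.0
      vertex 9.0 9.0 29.0
    endloop
  endfacet
  facet normal 0.9132 -0.2929 0.2834
    outer loop
      vertex 16.3 3.7 0.0
      vertex 18.0 9.0 0.0
      vertex 9.0 9.0 29.0
    endloop
  endfacet
endsolid part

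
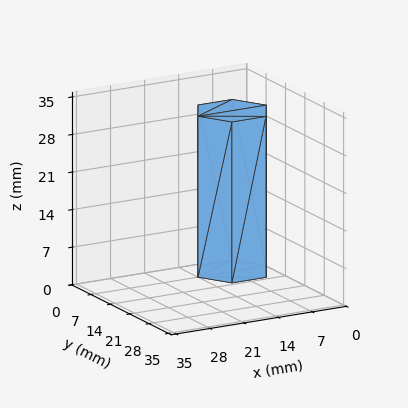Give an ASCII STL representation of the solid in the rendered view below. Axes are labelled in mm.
Reading the render: the shape is a regular 6-sided prism (a cylinder approximated with 6 flat sides), circumscribed radius ≈ 7 mm, height ≈ 30 mm (dimensions read to the nearest mm from the axis ticks). For the STL, each face is triangulated and given an outward normal.

solid part
  facet normal 0.0000 0.0000 -1.0000
    outer loop
      vertex 3.5 13.1 0.0
      vertex 10.5 13.1 0.0
      vertex 14.0 7.0 0.0
    endloop
  endfacet
  facet normal 0.0000 0.0000 -1.0000
    outer loop
      vertex 0.0 7.0 0.0
      vertex 3.5 13.1 0.0
      vertex 14.0 7.0 0.0
    endloop
  endfacet
  facet normal 0.0000 0.0000 -1.0000
    outer loop
      vertex 3.5 0.9 0.0
      vertex 0.0 7.0 0.0
      vertex 14.0 7.0 0.0
    endloop
  endfacet
  facet normal 0.0000 0.0000 -1.0000
    outer loop
      vertex 10.5 0.9 0.0
      vertex 3.5 0.9 0.0
      vertex 14.0 7.0 0.0
    endloop
  endfacet
  facet normal 0.0000 0.0000 1.0000
    outer loop
      vertex 14.0 7.0 30.0
      vertex 10.5 13.1 30.0
      vertex 3.5 13.1 30.0
    endloop
  endfacet
  facet normal 0.0000 0.0000 1.0000
    outer loop
      vertex 14.0 7.0 30.0
      vertex 3.5 13.1 30.0
      vertex 0.0 7.0 30.0
    endloop
  endfacet
  facet normal 0.0000 0.0000 1.0000
    outer loop
      vertex 14.0 7.0 30.0
      vertex 0.0 7.0 30.0
      vertex 3.5 0.9 30.0
    endloop
  endfacet
  facet normal 0.0000 0.0000 1.0000
    outer loop
      vertex 14.0 7.0 30.0
      vertex 3.5 0.9 30.0
      vertex 10.5 0.9 30.0
    endloop
  endfacet
  facet normal 0.8674 0.4977 0.0000
    outer loop
      vertex 14.0 7.0 0.0
      vertex 10.5 13.1 0.0
      vertex 10.5 13.1 30.0
    endloop
  endfacet
  facet normal 0.8674 0.4977 0.0000
    outer loop
      vertex 14.0 7.0 0.0
      vertex 10.5 13.1 30.0
      vertex 14.0 7.0 30.0
    endloop
  endfacet
  facet normal 0.0000 1.0000 0.0000
    outer loop
      vertex 10.5 13.1 0.0
      vertex 3.5 13.1 0.0
      vertex 3.5 13.1 30.0
    endloop
  endfacet
  facet normal 0.0000 1.0000 0.0000
    outer loop
      vertex 10.5 13.1 0.0
      vertex 3.5 13.1 30.0
      vertex 10.5 13.1 30.0
    endloop
  endfacet
  facet normal -0.8674 0.4977 0.0000
    outer loop
      vertex 3.5 13.1 0.0
      vertex 0.0 7.0 0.0
      vertex 0.0 7.0 30.0
    endloop
  endfacet
  facet normal -0.8674 0.4977 0.0000
    outer loop
      vertex 3.5 13.1 0.0
      vertex 0.0 7.0 30.0
      vertex 3.5 13.1 30.0
    endloop
  endfacet
  facet normal -0.8674 -0.4977 0.0000
    outer loop
      vertex 0.0 7.0 0.0
      vertex 3.5 0.9 0.0
      vertex 3.5 0.9 30.0
    endloop
  endfacet
  facet normal -0.8674 -0.4977 0.0000
    outer loop
      vertex 0.0 7.0 0.0
      vertex 3.5 0.9 30.0
      vertex 0.0 7.0 30.0
    endloop
  endfacet
  facet normal 0.0000 -1.0000 0.0000
    outer loop
      vertex 3.5 0.9 0.0
      vertex 10.5 0.9 0.0
      vertex 10.5 0.9 30.0
    endloop
  endfacet
  facet normal 0.0000 -1.0000 0.0000
    outer loop
      vertex 3.5 0.9 0.0
      vertex 10.5 0.9 30.0
      vertex 3.5 0.9 30.0
    endloop
  endfacet
  facet normal 0.8674 -0.4977 0.0000
    outer loop
      vertex 10.5 0.9 0.0
      vertex 14.0 7.0 0.0
      vertex 14.0 7.0 30.0
    endloop
  endfacet
  facet normal 0.8674 -0.4977 0.0000
    outer loop
      vertex 10.5 0.9 0.0
      vertex 14.0 7.0 30.0
      vertex 10.5 0.9 30.0
    endloop
  endfacet
endsolid part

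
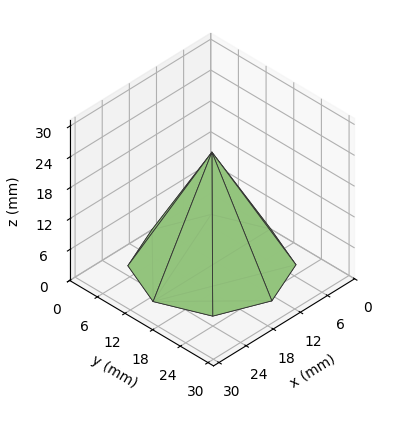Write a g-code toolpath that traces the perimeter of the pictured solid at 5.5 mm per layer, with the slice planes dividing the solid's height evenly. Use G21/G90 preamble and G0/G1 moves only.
Reading the render: the shape is a regular 8-sided pyramid, base circumscribed radius ≈ 13 mm, apex at z ≈ 22 mm (dimensions read to the nearest mm from the axis ticks). For the g-code, the solid's height is divided into equal slices at the stated Δz and each level perimeter traced with G1 moves after a G0 lift.

; perimeter-only toolpath
G21 ; units = mm
G90 ; absolute positioning
G28 ; home
; layer 1
G0 Z5.5
G0 X22.8 Y13.0
G1 X19.9 Y19.9
G1 X13.0 Y22.8
G1 X6.1 Y19.9
G1 X3.2 Y13.0
G1 X6.1 Y6.1
G1 X13.0 Y3.2
G1 X19.9 Y6.1
G1 X22.8 Y13.0
; layer 2
G0 Z11.0
G0 X19.5 Y13.0
G1 X17.6 Y17.6
G1 X13.0 Y19.5
G1 X8.4 Y17.6
G1 X6.5 Y13.0
G1 X8.4 Y8.4
G1 X13.0 Y6.5
G1 X17.6 Y8.4
G1 X19.5 Y13.0
; layer 3
G0 Z16.5
G0 X16.2 Y13.0
G1 X15.3 Y15.3
G1 X13.0 Y16.2
G1 X10.7 Y15.3
G1 X9.8 Y13.0
G1 X10.7 Y10.7
G1 X13.0 Y9.8
G1 X15.3 Y10.7
G1 X16.2 Y13.0
M2 ; end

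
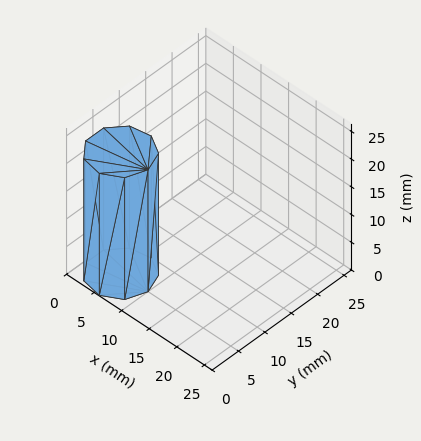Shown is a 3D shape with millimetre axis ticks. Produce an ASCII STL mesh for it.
Reading the render: the shape is a regular 9-sided prism (a cylinder approximated with 9 flat sides), circumscribed radius ≈ 5 mm, height ≈ 22 mm (dimensions read to the nearest mm from the axis ticks). For the STL, each face is triangulated and given an outward normal.

solid part
  facet normal 0.0000 0.0000 -1.0000
    outer loop
      vertex 5.87 9.92 0.00
      vertex 8.83 8.21 0.00
      vertex 10.00 5.00 0.00
    endloop
  endfacet
  facet normal 0.0000 0.0000 -1.0000
    outer loop
      vertex 2.50 9.33 0.00
      vertex 5.87 9.92 0.00
      vertex 10.00 5.00 0.00
    endloop
  endfacet
  facet normal 0.0000 0.0000 -1.0000
    outer loop
      vertex 0.30 6.71 0.00
      vertex 2.50 9.33 0.00
      vertex 10.00 5.00 0.00
    endloop
  endfacet
  facet normal 0.0000 0.0000 -1.0000
    outer loop
      vertex 0.30 3.29 0.00
      vertex 0.30 6.71 0.00
      vertex 10.00 5.00 0.00
    endloop
  endfacet
  facet normal 0.0000 0.0000 -1.0000
    outer loop
      vertex 2.50 0.67 0.00
      vertex 0.30 3.29 0.00
      vertex 10.00 5.00 0.00
    endloop
  endfacet
  facet normal 0.0000 0.0000 -1.0000
    outer loop
      vertex 5.87 0.08 0.00
      vertex 2.50 0.67 0.00
      vertex 10.00 5.00 0.00
    endloop
  endfacet
  facet normal 0.0000 0.0000 -1.0000
    outer loop
      vertex 8.83 1.79 0.00
      vertex 5.87 0.08 0.00
      vertex 10.00 5.00 0.00
    endloop
  endfacet
  facet normal 0.0000 0.0000 1.0000
    outer loop
      vertex 10.00 5.00 22.00
      vertex 8.83 8.21 22.00
      vertex 5.87 9.92 22.00
    endloop
  endfacet
  facet normal 0.0000 0.0000 1.0000
    outer loop
      vertex 10.00 5.00 22.00
      vertex 5.87 9.92 22.00
      vertex 2.50 9.33 22.00
    endloop
  endfacet
  facet normal 0.0000 0.0000 1.0000
    outer loop
      vertex 10.00 5.00 22.00
      vertex 2.50 9.33 22.00
      vertex 0.30 6.71 22.00
    endloop
  endfacet
  facet normal 0.0000 0.0000 1.0000
    outer loop
      vertex 10.00 5.00 22.00
      vertex 0.30 6.71 22.00
      vertex 0.30 3.29 22.00
    endloop
  endfacet
  facet normal 0.0000 0.0000 1.0000
    outer loop
      vertex 10.00 5.00 22.00
      vertex 0.30 3.29 22.00
      vertex 2.50 0.67 22.00
    endloop
  endfacet
  facet normal 0.0000 0.0000 1.0000
    outer loop
      vertex 10.00 5.00 22.00
      vertex 2.50 0.67 22.00
      vertex 5.87 0.08 22.00
    endloop
  endfacet
  facet normal 0.0000 0.0000 1.0000
    outer loop
      vertex 10.00 5.00 22.00
      vertex 5.87 0.08 22.00
      vertex 8.83 1.79 22.00
    endloop
  endfacet
  facet normal 0.9395 0.3424 0.0000
    outer loop
      vertex 10.00 5.00 0.00
      vertex 8.83 8.21 0.00
      vertex 8.83 8.21 22.00
    endloop
  endfacet
  facet normal 0.9395 0.3424 0.0000
    outer loop
      vertex 10.00 5.00 0.00
      vertex 8.83 8.21 22.00
      vertex 10.00 5.00 22.00
    endloop
  endfacet
  facet normal 0.5002 0.8659 0.0000
    outer loop
      vertex 8.83 8.21 0.00
      vertex 5.87 9.92 0.00
      vertex 5.87 9.92 22.00
    endloop
  endfacet
  facet normal 0.5002 0.8659 0.0000
    outer loop
      vertex 8.83 8.21 0.00
      vertex 5.87 9.92 22.00
      vertex 8.83 8.21 22.00
    endloop
  endfacet
  facet normal -0.1725 0.9850 0.0000
    outer loop
      vertex 5.87 9.92 0.00
      vertex 2.50 9.33 0.00
      vertex 2.50 9.33 22.00
    endloop
  endfacet
  facet normal -0.1725 0.9850 0.0000
    outer loop
      vertex 5.87 9.92 0.00
      vertex 2.50 9.33 22.00
      vertex 5.87 9.92 22.00
    endloop
  endfacet
  facet normal -0.7658 0.6431 0.0000
    outer loop
      vertex 2.50 9.33 0.00
      vertex 0.30 6.71 0.00
      vertex 0.30 6.71 22.00
    endloop
  endfacet
  facet normal -0.7658 0.6431 0.0000
    outer loop
      vertex 2.50 9.33 0.00
      vertex 0.30 6.71 22.00
      vertex 2.50 9.33 22.00
    endloop
  endfacet
  facet normal -1.0000 0.0000 0.0000
    outer loop
      vertex 0.30 6.71 0.00
      vertex 0.30 3.29 0.00
      vertex 0.30 3.29 22.00
    endloop
  endfacet
  facet normal -1.0000 0.0000 0.0000
    outer loop
      vertex 0.30 6.71 0.00
      vertex 0.30 3.29 22.00
      vertex 0.30 6.71 22.00
    endloop
  endfacet
  facet normal -0.7658 -0.6431 0.0000
    outer loop
      vertex 0.30 3.29 0.00
      vertex 2.50 0.67 0.00
      vertex 2.50 0.67 22.00
    endloop
  endfacet
  facet normal -0.7658 -0.6431 0.0000
    outer loop
      vertex 0.30 3.29 0.00
      vertex 2.50 0.67 22.00
      vertex 0.30 3.29 22.00
    endloop
  endfacet
  facet normal -0.1725 -0.9850 0.0000
    outer loop
      vertex 2.50 0.67 0.00
      vertex 5.87 0.08 0.00
      vertex 5.87 0.08 22.00
    endloop
  endfacet
  facet normal -0.1725 -0.9850 0.0000
    outer loop
      vertex 2.50 0.67 0.00
      vertex 5.87 0.08 22.00
      vertex 2.50 0.67 22.00
    endloop
  endfacet
  facet normal 0.5002 -0.8659 0.0000
    outer loop
      vertex 5.87 0.08 0.00
      vertex 8.83 1.79 0.00
      vertex 8.83 1.79 22.00
    endloop
  endfacet
  facet normal 0.5002 -0.8659 0.0000
    outer loop
      vertex 5.87 0.08 0.00
      vertex 8.83 1.79 22.00
      vertex 5.87 0.08 22.00
    endloop
  endfacet
  facet normal 0.9395 -0.3424 0.0000
    outer loop
      vertex 8.83 1.79 0.00
      vertex 10.00 5.00 0.00
      vertex 10.00 5.00 22.00
    endloop
  endfacet
  facet normal 0.9395 -0.3424 0.0000
    outer loop
      vertex 8.83 1.79 0.00
      vertex 10.00 5.00 22.00
      vertex 8.83 1.79 22.00
    endloop
  endfacet
endsolid part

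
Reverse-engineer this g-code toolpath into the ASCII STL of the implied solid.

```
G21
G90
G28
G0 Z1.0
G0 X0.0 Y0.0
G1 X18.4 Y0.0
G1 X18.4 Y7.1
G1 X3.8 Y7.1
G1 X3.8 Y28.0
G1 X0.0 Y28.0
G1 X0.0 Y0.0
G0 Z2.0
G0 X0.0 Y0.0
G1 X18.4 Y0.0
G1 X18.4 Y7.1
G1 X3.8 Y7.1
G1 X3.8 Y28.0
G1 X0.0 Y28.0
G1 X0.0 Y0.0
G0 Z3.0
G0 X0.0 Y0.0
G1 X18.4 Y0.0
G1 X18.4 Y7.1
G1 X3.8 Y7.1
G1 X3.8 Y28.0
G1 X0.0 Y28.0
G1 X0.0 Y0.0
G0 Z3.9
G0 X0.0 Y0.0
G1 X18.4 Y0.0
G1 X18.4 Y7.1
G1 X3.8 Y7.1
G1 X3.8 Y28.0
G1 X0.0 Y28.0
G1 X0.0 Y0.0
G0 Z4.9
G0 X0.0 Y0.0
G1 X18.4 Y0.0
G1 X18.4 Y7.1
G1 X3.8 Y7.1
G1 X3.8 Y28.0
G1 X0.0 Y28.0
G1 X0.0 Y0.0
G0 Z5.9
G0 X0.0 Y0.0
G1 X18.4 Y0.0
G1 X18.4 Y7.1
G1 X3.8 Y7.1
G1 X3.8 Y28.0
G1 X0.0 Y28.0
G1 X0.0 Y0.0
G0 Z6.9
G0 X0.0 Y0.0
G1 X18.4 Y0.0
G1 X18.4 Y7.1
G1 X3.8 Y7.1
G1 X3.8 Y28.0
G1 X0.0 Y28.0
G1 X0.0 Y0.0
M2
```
solid part
  facet normal 0.0000 0.0000 -1.0000
    outer loop
      vertex 18.4 7.1 0.0
      vertex 18.4 0.0 0.0
      vertex 0.0 0.0 0.0
    endloop
  endfacet
  facet normal 0.0000 0.0000 -1.0000
    outer loop
      vertex 3.8 7.1 0.0
      vertex 18.4 7.1 0.0
      vertex 0.0 0.0 0.0
    endloop
  endfacet
  facet normal 0.0000 0.0000 -1.0000
    outer loop
      vertex 3.8 28.0 0.0
      vertex 3.8 7.1 0.0
      vertex 0.0 0.0 0.0
    endloop
  endfacet
  facet normal 0.0000 0.0000 -1.0000
    outer loop
      vertex 0.0 28.0 0.0
      vertex 3.8 28.0 0.0
      vertex 0.0 0.0 0.0
    endloop
  endfacet
  facet normal 0.0000 0.0000 1.0000
    outer loop
      vertex 0.0 0.0 6.9
      vertex 18.4 0.0 6.9
      vertex 18.4 7.1 6.9
    endloop
  endfacet
  facet normal 0.0000 0.0000 1.0000
    outer loop
      vertex 0.0 0.0 6.9
      vertex 18.4 7.1 6.9
      vertex 3.8 7.1 6.9
    endloop
  endfacet
  facet normal 0.0000 0.0000 1.0000
    outer loop
      vertex 0.0 0.0 6.9
      vertex 3.8 7.1 6.9
      vertex 3.8 28.0 6.9
    endloop
  endfacet
  facet normal 0.0000 0.0000 1.0000
    outer loop
      vertex 0.0 0.0 6.9
      vertex 3.8 28.0 6.9
      vertex 0.0 28.0 6.9
    endloop
  endfacet
  facet normal 0.0000 -1.0000 0.0000
    outer loop
      vertex 0.0 0.0 0.0
      vertex 18.4 0.0 0.0
      vertex 18.4 0.0 6.9
    endloop
  endfacet
  facet normal 0.0000 -1.0000 0.0000
    outer loop
      vertex 0.0 0.0 0.0
      vertex 18.4 0.0 6.9
      vertex 0.0 0.0 6.9
    endloop
  endfacet
  facet normal 1.0000 0.0000 0.0000
    outer loop
      vertex 18.4 0.0 0.0
      vertex 18.4 7.1 0.0
      vertex 18.4 7.1 6.9
    endloop
  endfacet
  facet normal 1.0000 0.0000 0.0000
    outer loop
      vertex 18.4 0.0 0.0
      vertex 18.4 7.1 6.9
      vertex 18.4 0.0 6.9
    endloop
  endfacet
  facet normal 0.0000 1.0000 0.0000
    outer loop
      vertex 18.4 7.1 0.0
      vertex 3.8 7.1 0.0
      vertex 3.8 7.1 6.9
    endloop
  endfacet
  facet normal 0.0000 1.0000 0.0000
    outer loop
      vertex 18.4 7.1 0.0
      vertex 3.8 7.1 6.9
      vertex 18.4 7.1 6.9
    endloop
  endfacet
  facet normal 1.0000 0.0000 0.0000
    outer loop
      vertex 3.8 7.1 0.0
      vertex 3.8 28.0 0.0
      vertex 3.8 28.0 6.9
    endloop
  endfacet
  facet normal 1.0000 0.0000 0.0000
    outer loop
      vertex 3.8 7.1 0.0
      vertex 3.8 28.0 6.9
      vertex 3.8 7.1 6.9
    endloop
  endfacet
  facet normal 0.0000 1.0000 0.0000
    outer loop
      vertex 3.8 28.0 0.0
      vertex 0.0 28.0 0.0
      vertex 0.0 28.0 6.9
    endloop
  endfacet
  facet normal 0.0000 1.0000 0.0000
    outer loop
      vertex 3.8 28.0 0.0
      vertex 0.0 28.0 6.9
      vertex 3.8 28.0 6.9
    endloop
  endfacet
  facet normal -1.0000 0.0000 0.0000
    outer loop
      vertex 0.0 28.0 0.0
      vertex 0.0 0.0 0.0
      vertex 0.0 0.0 6.9
    endloop
  endfacet
  facet normal -1.0000 0.0000 0.0000
    outer loop
      vertex 0.0 28.0 0.0
      vertex 0.0 0.0 6.9
      vertex 0.0 28.0 6.9
    endloop
  endfacet
endsolid part

The G0 Z moves step by Δz≈1.0 mm. Every layer's G1 loop is the same polygon, so the solid is a straight extrusion of it from z=0 to z≈6.9. Closing with flat bottom and top caps and triangulating gives 20 facets — an L-shaped prism: outer 18.4 × 28 mm, arm thicknesses ≈ 7.1 mm (horizontal) and 3.8 mm (vertical), extruded 6.9 mm in z.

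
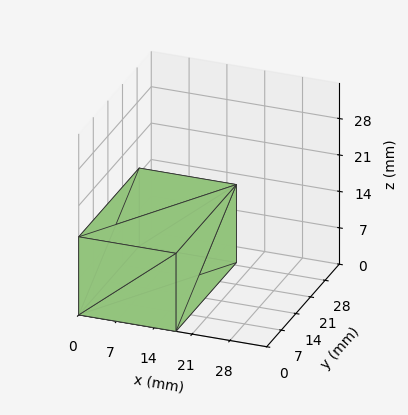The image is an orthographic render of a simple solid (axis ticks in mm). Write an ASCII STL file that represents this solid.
Reading the render: the shape is a rectangular box, roughly 18 × 29 mm footprint and 15 mm tall (dimensions read to the nearest mm from the axis ticks). For the STL, each face is triangulated and given an outward normal.

solid part
  facet normal 0.0000 0.0000 -1.0000
    outer loop
      vertex 18.000 29.000 0.000
      vertex 18.000 0.000 0.000
      vertex 0.000 0.000 0.000
    endloop
  endfacet
  facet normal 0.0000 0.0000 -1.0000
    outer loop
      vertex 0.000 29.000 0.000
      vertex 18.000 29.000 0.000
      vertex 0.000 0.000 0.000
    endloop
  endfacet
  facet normal 0.0000 0.0000 1.0000
    outer loop
      vertex 0.000 0.000 15.000
      vertex 18.000 0.000 15.000
      vertex 18.000 29.000 15.000
    endloop
  endfacet
  facet normal 0.0000 0.0000 1.0000
    outer loop
      vertex 0.000 0.000 15.000
      vertex 18.000 29.000 15.000
      vertex 0.000 29.000 15.000
    endloop
  endfacet
  facet normal 0.0000 -1.0000 0.0000
    outer loop
      vertex 0.000 0.000 0.000
      vertex 18.000 0.000 0.000
      vertex 18.000 0.000 15.000
    endloop
  endfacet
  facet normal 0.0000 -1.0000 0.0000
    outer loop
      vertex 0.000 0.000 0.000
      vertex 18.000 0.000 15.000
      vertex 0.000 0.000 15.000
    endloop
  endfacet
  facet normal 0.0000 1.0000 0.0000
    outer loop
      vertex 18.000 29.000 15.000
      vertex 18.000 29.000 0.000
      vertex 0.000 29.000 0.000
    endloop
  endfacet
  facet normal 0.0000 1.0000 0.0000
    outer loop
      vertex 0.000 29.000 15.000
      vertex 18.000 29.000 15.000
      vertex 0.000 29.000 0.000
    endloop
  endfacet
  facet normal -1.0000 0.0000 0.0000
    outer loop
      vertex 0.000 29.000 15.000
      vertex 0.000 29.000 0.000
      vertex 0.000 0.000 0.000
    endloop
  endfacet
  facet normal -1.0000 0.0000 0.0000
    outer loop
      vertex 0.000 0.000 15.000
      vertex 0.000 29.000 15.000
      vertex 0.000 0.000 0.000
    endloop
  endfacet
  facet normal 1.0000 0.0000 0.0000
    outer loop
      vertex 18.000 0.000 0.000
      vertex 18.000 29.000 0.000
      vertex 18.000 29.000 15.000
    endloop
  endfacet
  facet normal 1.0000 0.0000 0.0000
    outer loop
      vertex 18.000 0.000 0.000
      vertex 18.000 29.000 15.000
      vertex 18.000 0.000 15.000
    endloop
  endfacet
endsolid part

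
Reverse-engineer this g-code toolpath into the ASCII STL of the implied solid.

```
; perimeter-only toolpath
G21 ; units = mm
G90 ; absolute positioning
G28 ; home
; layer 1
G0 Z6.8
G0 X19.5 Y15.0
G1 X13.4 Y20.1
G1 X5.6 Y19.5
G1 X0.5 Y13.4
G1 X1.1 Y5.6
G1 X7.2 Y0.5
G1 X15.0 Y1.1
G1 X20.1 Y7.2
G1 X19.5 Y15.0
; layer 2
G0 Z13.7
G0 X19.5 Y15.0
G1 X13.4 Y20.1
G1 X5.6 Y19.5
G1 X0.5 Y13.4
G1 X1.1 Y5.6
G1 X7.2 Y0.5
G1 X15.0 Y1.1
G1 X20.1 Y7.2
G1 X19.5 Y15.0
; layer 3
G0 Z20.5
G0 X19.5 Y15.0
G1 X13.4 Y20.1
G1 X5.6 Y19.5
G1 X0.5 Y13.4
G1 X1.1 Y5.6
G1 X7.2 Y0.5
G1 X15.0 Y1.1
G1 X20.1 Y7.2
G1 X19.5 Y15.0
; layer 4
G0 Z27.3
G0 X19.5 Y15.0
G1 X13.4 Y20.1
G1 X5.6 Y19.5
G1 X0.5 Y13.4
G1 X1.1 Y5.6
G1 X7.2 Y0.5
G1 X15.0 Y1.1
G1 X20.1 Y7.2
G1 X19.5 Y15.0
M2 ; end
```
solid part
  facet normal 0.0000 0.0000 -1.0000
    outer loop
      vertex 5.6 19.5 0.0
      vertex 13.4 20.1 0.0
      vertex 19.5 15.0 0.0
    endloop
  endfacet
  facet normal 0.0000 0.0000 -1.0000
    outer loop
      vertex 0.5 13.4 0.0
      vertex 5.6 19.5 0.0
      vertex 19.5 15.0 0.0
    endloop
  endfacet
  facet normal 0.0000 0.0000 -1.0000
    outer loop
      vertex 1.1 5.6 0.0
      vertex 0.5 13.4 0.0
      vertex 19.5 15.0 0.0
    endloop
  endfacet
  facet normal 0.0000 0.0000 -1.0000
    outer loop
      vertex 7.2 0.5 0.0
      vertex 1.1 5.6 0.0
      vertex 19.5 15.0 0.0
    endloop
  endfacet
  facet normal 0.0000 0.0000 -1.0000
    outer loop
      vertex 15.0 1.1 0.0
      vertex 7.2 0.5 0.0
      vertex 19.5 15.0 0.0
    endloop
  endfacet
  facet normal 0.0000 0.0000 -1.0000
    outer loop
      vertex 20.1 7.2 0.0
      vertex 15.0 1.1 0.0
      vertex 19.5 15.0 0.0
    endloop
  endfacet
  facet normal 0.0000 0.0000 1.0000
    outer loop
      vertex 19.5 15.0 27.3
      vertex 13.4 20.1 27.3
      vertex 5.6 19.5 27.3
    endloop
  endfacet
  facet normal 0.0000 0.0000 1.0000
    outer loop
      vertex 19.5 15.0 27.3
      vertex 5.6 19.5 27.3
      vertex 0.5 13.4 27.3
    endloop
  endfacet
  facet normal 0.0000 0.0000 1.0000
    outer loop
      vertex 19.5 15.0 27.3
      vertex 0.5 13.4 27.3
      vertex 1.1 5.6 27.3
    endloop
  endfacet
  facet normal 0.0000 0.0000 1.0000
    outer loop
      vertex 19.5 15.0 27.3
      vertex 1.1 5.6 27.3
      vertex 7.2 0.5 27.3
    endloop
  endfacet
  facet normal 0.0000 0.0000 1.0000
    outer loop
      vertex 19.5 15.0 27.3
      vertex 7.2 0.5 27.3
      vertex 15.0 1.1 27.3
    endloop
  endfacet
  facet normal 0.0000 0.0000 1.0000
    outer loop
      vertex 19.5 15.0 27.3
      vertex 15.0 1.1 27.3
      vertex 20.1 7.2 27.3
    endloop
  endfacet
  facet normal 0.6414 0.7672 0.0000
    outer loop
      vertex 19.5 15.0 0.0
      vertex 13.4 20.1 0.0
      vertex 13.4 20.1 27.3
    endloop
  endfacet
  facet normal 0.6414 0.7672 0.0000
    outer loop
      vertex 19.5 15.0 0.0
      vertex 13.4 20.1 27.3
      vertex 19.5 15.0 27.3
    endloop
  endfacet
  facet normal -0.0767 0.9971 0.0000
    outer loop
      vertex 13.4 20.1 0.0
      vertex 5.6 19.5 0.0
      vertex 5.6 19.5 27.3
    endloop
  endfacet
  facet normal -0.0767 0.9971 0.0000
    outer loop
      vertex 13.4 20.1 0.0
      vertex 5.6 19.5 27.3
      vertex 13.4 20.1 27.3
    endloop
  endfacet
  facet normal -0.7672 0.6414 0.0000
    outer loop
      vertex 5.6 19.5 0.0
      vertex 0.5 13.4 0.0
      vertex 0.5 13.4 27.3
    endloop
  endfacet
  facet normal -0.7672 0.6414 0.0000
    outer loop
      vertex 5.6 19.5 0.0
      vertex 0.5 13.4 27.3
      vertex 5.6 19.5 27.3
    endloop
  endfacet
  facet normal -0.9971 -0.0767 0.0000
    outer loop
      vertex 0.5 13.4 0.0
      vertex 1.1 5.6 0.0
      vertex 1.1 5.6 27.3
    endloop
  endfacet
  facet normal -0.9971 -0.0767 0.0000
    outer loop
      vertex 0.5 13.4 0.0
      vertex 1.1 5.6 27.3
      vertex 0.5 13.4 27.3
    endloop
  endfacet
  facet normal -0.6414 -0.7672 0.0000
    outer loop
      vertex 1.1 5.6 0.0
      vertex 7.2 0.5 0.0
      vertex 7.2 0.5 27.3
    endloop
  endfacet
  facet normal -0.6414 -0.7672 0.0000
    outer loop
      vertex 1.1 5.6 0.0
      vertex 7.2 0.5 27.3
      vertex 1.1 5.6 27.3
    endloop
  endfacet
  facet normal 0.0767 -0.9971 0.0000
    outer loop
      vertex 7.2 0.5 0.0
      vertex 15.0 1.1 0.0
      vertex 15.0 1.1 27.3
    endloop
  endfacet
  facet normal 0.0767 -0.9971 0.0000
    outer loop
      vertex 7.2 0.5 0.0
      vertex 15.0 1.1 27.3
      vertex 7.2 0.5 27.3
    endloop
  endfacet
  facet normal 0.7672 -0.6414 0.0000
    outer loop
      vertex 15.0 1.1 0.0
      vertex 20.1 7.2 0.0
      vertex 20.1 7.2 27.3
    endloop
  endfacet
  facet normal 0.7672 -0.6414 0.0000
    outer loop
      vertex 15.0 1.1 0.0
      vertex 20.1 7.2 27.3
      vertex 15.0 1.1 27.3
    endloop
  endfacet
  facet normal 0.9971 0.0767 0.0000
    outer loop
      vertex 20.1 7.2 0.0
      vertex 19.5 15.0 0.0
      vertex 19.5 15.0 27.3
    endloop
  endfacet
  facet normal 0.9971 0.0767 0.0000
    outer loop
      vertex 20.1 7.2 0.0
      vertex 19.5 15.0 27.3
      vertex 20.1 7.2 27.3
    endloop
  endfacet
endsolid part

The G0 Z moves step by Δz≈6.8 mm. Every layer's G1 loop is the same polygon, so the solid is a straight extrusion of it from z=0 to z≈27.3. Closing with flat bottom and top caps and triangulating gives 28 facets — a regular 8-sided prism (a cylinder approximated with 8 flat sides), circumscribed radius ≈ 10.3 mm, height ≈ 27.3 mm.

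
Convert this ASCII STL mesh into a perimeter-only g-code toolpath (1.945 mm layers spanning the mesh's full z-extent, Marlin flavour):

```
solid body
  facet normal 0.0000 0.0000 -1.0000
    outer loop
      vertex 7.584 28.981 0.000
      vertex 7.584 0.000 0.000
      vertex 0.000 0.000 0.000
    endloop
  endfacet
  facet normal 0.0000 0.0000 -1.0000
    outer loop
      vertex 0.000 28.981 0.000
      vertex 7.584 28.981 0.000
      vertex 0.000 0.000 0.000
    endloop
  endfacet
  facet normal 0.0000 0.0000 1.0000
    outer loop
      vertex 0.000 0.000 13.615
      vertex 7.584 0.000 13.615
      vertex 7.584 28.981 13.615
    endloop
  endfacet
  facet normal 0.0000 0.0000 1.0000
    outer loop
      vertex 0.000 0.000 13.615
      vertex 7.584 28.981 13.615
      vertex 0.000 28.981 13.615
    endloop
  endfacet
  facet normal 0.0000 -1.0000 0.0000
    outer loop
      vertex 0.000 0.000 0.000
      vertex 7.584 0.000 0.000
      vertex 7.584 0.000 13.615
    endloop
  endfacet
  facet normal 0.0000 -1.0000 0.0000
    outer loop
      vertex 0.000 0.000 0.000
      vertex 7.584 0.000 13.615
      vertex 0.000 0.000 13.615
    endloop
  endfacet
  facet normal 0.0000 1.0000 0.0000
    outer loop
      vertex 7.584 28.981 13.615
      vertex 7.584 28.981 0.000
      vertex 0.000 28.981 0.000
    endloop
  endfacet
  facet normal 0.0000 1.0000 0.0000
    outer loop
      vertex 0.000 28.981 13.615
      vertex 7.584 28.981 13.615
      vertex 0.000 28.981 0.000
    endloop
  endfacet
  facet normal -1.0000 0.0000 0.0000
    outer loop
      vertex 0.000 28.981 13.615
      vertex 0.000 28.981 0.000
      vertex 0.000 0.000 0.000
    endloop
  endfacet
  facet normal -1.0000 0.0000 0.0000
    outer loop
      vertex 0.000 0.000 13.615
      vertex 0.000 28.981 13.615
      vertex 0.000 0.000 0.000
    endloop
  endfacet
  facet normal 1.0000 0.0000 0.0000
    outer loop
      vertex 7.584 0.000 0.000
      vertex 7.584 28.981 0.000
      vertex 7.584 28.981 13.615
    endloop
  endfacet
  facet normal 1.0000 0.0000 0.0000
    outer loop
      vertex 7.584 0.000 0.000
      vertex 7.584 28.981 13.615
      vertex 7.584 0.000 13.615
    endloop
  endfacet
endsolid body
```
; perimeter-only toolpath
G21 ; units = mm
G90 ; absolute positioning
G28 ; home
; layer 1
G0 Z1.945
G0 X0.000 Y0.000
G1 X7.584 Y0.000
G1 X7.584 Y28.981
G1 X0.000 Y28.981
G1 X0.000 Y0.000
; layer 2
G0 Z3.890
G0 X0.000 Y0.000
G1 X7.584 Y0.000
G1 X7.584 Y28.981
G1 X0.000 Y28.981
G1 X0.000 Y0.000
; layer 3
G0 Z5.835
G0 X0.000 Y0.000
G1 X7.584 Y0.000
G1 X7.584 Y28.981
G1 X0.000 Y28.981
G1 X0.000 Y0.000
; layer 4
G0 Z7.780
G0 X0.000 Y0.000
G1 X7.584 Y0.000
G1 X7.584 Y28.981
G1 X0.000 Y28.981
G1 X0.000 Y0.000
; layer 5
G0 Z9.725
G0 X0.000 Y0.000
G1 X7.584 Y0.000
G1 X7.584 Y28.981
G1 X0.000 Y28.981
G1 X0.000 Y0.000
; layer 6
G0 Z11.670
G0 X0.000 Y0.000
G1 X7.584 Y0.000
G1 X7.584 Y28.981
G1 X0.000 Y28.981
G1 X0.000 Y0.000
; layer 7
G0 Z13.615
G0 X0.000 Y0.000
G1 X7.584 Y0.000
G1 X7.584 Y28.981
G1 X0.000 Y28.981
G1 X0.000 Y0.000
M2 ; end

The solid is a rectangular box, roughly 7.58 × 29 mm footprint and 13.6 mm tall. Slicing at Δz = 1.945 mm — 7 equal slices spanning the solid's height, so layer i sits at z = i·h/7 — gives 7 non-empty perimeters. Each is a 4-segment closed polygon; G0 lifts to the layer z and rapids to the start vertex, then G1 traces the edges.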